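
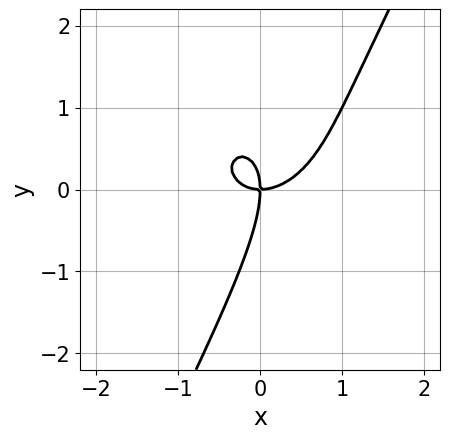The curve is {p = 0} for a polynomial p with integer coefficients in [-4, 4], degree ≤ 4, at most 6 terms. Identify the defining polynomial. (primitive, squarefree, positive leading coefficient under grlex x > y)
2*x^3 - x^2*y + 2*x*y^2 - y^3 - 2*x*y

1. The degree is 3 — no degree-2 curve has this shape.
2. Reading off the gridlines: it crosses the y-axis at the gridline y = 0; it meets the x-axis at x = 0 (among the integer gridlines).
3. Putting this together gives p.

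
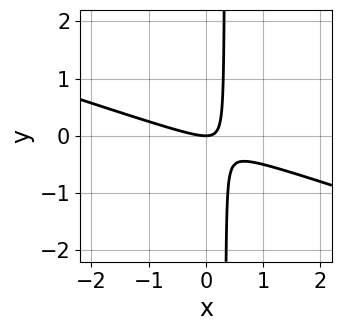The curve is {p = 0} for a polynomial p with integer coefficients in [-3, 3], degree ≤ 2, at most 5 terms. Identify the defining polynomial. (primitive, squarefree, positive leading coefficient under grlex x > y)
First, degree: a generic line meets the curve in up to 2 points, so deg p = 2.
Next, reading off the gridlines: one x-axis crossing is at x = 0; it meets the y-axis at y = 0 (among the integer gridlines).
Finally, fitting integer coefficients to these (and the overall shape) gives p.

x^2 + 3*x*y - y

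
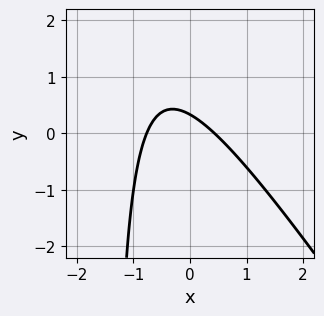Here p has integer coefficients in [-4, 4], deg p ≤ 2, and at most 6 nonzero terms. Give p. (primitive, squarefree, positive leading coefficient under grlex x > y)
First, degree: a generic line meets the curve in up to 2 points, so deg p = 2.
Finally, matching integer coefficients to the picture gives p.

3*x^2 + 2*x*y + x + 3*y - 1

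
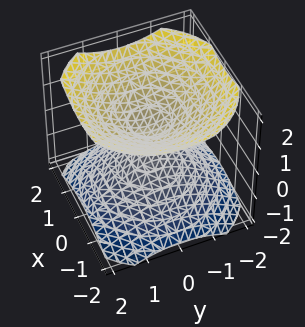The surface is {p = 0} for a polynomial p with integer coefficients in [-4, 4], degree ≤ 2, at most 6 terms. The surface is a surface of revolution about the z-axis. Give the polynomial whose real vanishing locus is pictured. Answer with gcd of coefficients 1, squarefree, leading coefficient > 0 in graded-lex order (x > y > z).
2*x^2 + 2*y^2 - 3*z^2 + 1

1. The picture has 2 separate pieces. Treating them together as one polynomial.
2. The degree is 2 — a generic line meets the surface in up to 2 points.
3. Symmetry: the z-axis is an axis of rotation, so x and y enter only as x² + y².
4. From the visible intercepts: it misses every integer gridline on the x-axis; the surface avoids every integer y-axis point in the box; a circular section at z = -1 has radius exactly 1.
5. Matching integer coefficients to the picture gives p.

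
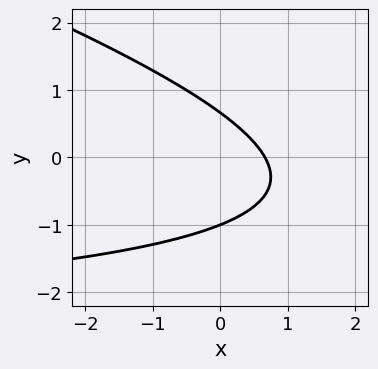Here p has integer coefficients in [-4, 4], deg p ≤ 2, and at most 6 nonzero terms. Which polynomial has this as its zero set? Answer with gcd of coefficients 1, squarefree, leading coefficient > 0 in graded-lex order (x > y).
The degree is 2 — the shape is more complex than any degree-1 curve.
Reading off the gridlines: it meets the y-axis at y = -1 (among the integer gridlines).
The integer polynomial consistent with all of this is the stated p.

x*y + 3*y^2 + 3*x + y - 2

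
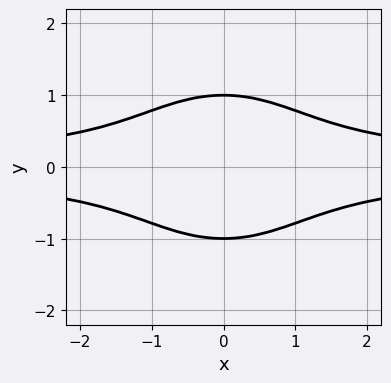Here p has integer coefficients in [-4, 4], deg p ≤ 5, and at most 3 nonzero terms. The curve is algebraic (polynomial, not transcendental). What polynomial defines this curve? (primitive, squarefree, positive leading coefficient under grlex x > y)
x^2*y^2 + y^4 - 1

(a) Degree: no degree-3 curve has this shape, so deg p = 4.
(b) Symmetries: it's symmetric under y → −y, forcing even powers of y; it's symmetric under x → −x, forcing even powers of x.
(c) From the axis intercepts and sections: the curve avoids every integer x-axis point in the box; among the integer gridlines, it crosses the y-axis at y ∈ {-1, 1}.
(d) The integer polynomial consistent with all of this is the stated p.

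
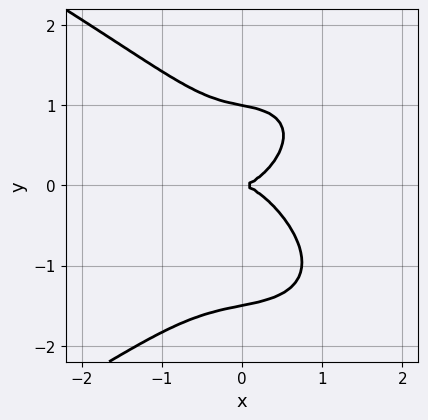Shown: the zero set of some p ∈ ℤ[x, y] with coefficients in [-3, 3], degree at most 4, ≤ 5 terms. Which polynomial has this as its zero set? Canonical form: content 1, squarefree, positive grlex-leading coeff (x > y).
2*y^4 + 3*x^3 + x*y^2 + y^3 - 3*y^2

Degree: the shape is more complex than any degree-3 curve, so deg p = 4.
Reading off the gridlines: it crosses the x-axis at the gridline x = 0; the y-axis gridline crossings are at y ∈ {0, 1}.
Solving for integer coefficients yields p as stated.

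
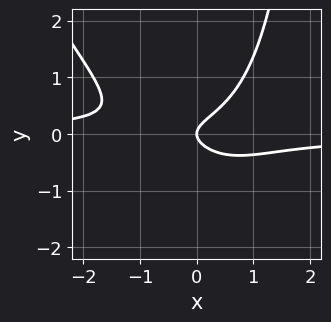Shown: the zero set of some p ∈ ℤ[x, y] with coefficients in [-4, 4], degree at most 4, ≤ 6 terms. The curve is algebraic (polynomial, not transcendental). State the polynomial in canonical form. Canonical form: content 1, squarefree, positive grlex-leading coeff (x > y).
2*x^2*y + x*y^2 - 3*y^2 + x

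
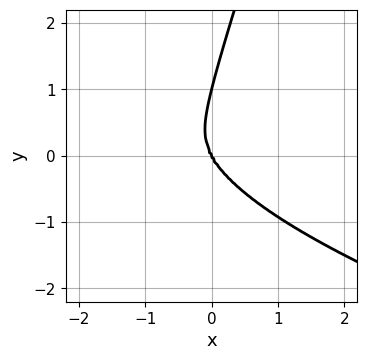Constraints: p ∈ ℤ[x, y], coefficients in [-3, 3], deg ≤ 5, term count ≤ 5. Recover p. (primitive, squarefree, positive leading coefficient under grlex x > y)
3*x*y^3 - y^4 + 3*x^3 + x*y^2 + y^3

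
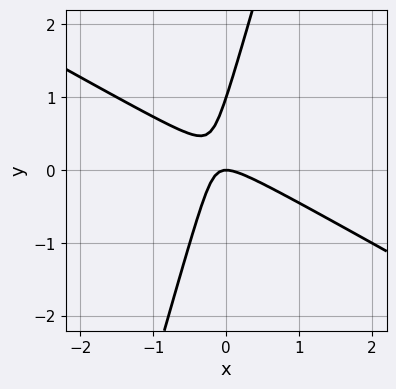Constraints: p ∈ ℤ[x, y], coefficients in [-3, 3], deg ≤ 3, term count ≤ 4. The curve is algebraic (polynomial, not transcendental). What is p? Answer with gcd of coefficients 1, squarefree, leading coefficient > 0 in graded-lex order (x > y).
2*x^2 + 3*x*y - y^2 + y

(a) Degree: no degree-1 curve has this shape, so deg p = 2.
(b) Checking where it meets the axes: it meets the x-axis at x = 0 (among the integer gridlines); among the integer gridlines, it crosses the y-axis at y ∈ {0, 1}.
(c) Matching integer coefficients to the picture gives p.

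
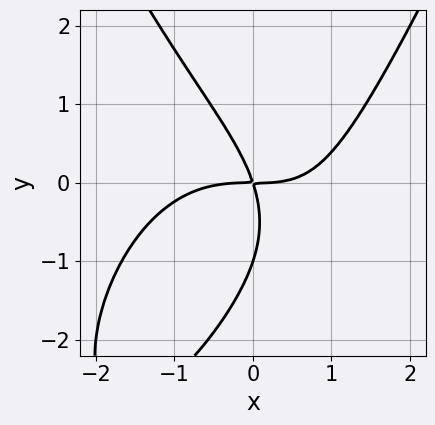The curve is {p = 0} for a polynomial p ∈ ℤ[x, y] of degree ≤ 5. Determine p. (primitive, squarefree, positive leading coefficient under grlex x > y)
x^4 + x^2*y - y^3 - 3*x*y - y^2

(a) The degree is 4 — no degree-3 curve has this shape.
(b) From the axis intercepts and sections: among the integer gridlines, it crosses the y-axis at y ∈ {-1, 0}; it crosses the x-axis at the gridline x = 0.
(c) Assembling these constraints gives the stated polynomial.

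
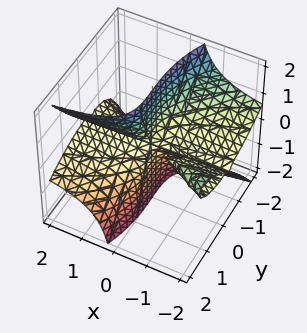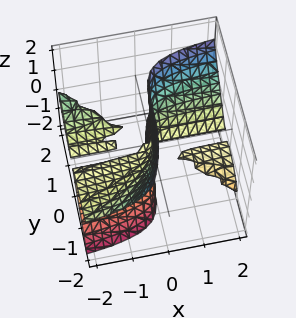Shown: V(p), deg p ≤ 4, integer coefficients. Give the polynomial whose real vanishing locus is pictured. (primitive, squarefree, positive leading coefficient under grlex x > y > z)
I count 3 distinct pieces. They look like related sheets of one shape, so recover p as a whole.
deg p = 3. A generic line meets the surface in up to 3 points.
Reading off the gridlines: the visible x-axis segment lies entirely on the surface; it meets the y-axis at y = 0 (among the integer gridlines); the visible z-axis segment lies entirely on the surface.
Putting this together gives p.

3*x*y*z - 3*x*z^2 + y^3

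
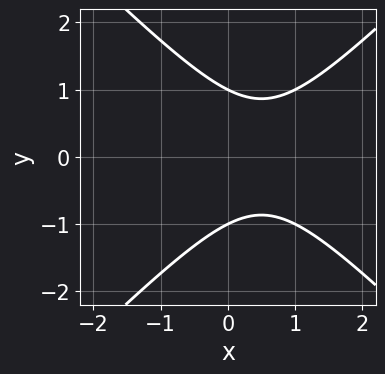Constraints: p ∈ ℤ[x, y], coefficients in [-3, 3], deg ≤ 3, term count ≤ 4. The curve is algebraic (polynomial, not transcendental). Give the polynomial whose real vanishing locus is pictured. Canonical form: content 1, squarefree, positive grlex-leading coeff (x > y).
1. deg p = 2. The shape is more complex than any degree-1 curve.
2. Symmetries: the y ↦ −y reflection is a symmetry, so y appears only in even powers.
3. From the axis intercepts and sections: the y-axis gridline crossings are at y ∈ {-1, 1}; it misses every integer gridline on the x-axis.
4. Assembling these constraints gives the stated polynomial.

x^2 - y^2 - x + 1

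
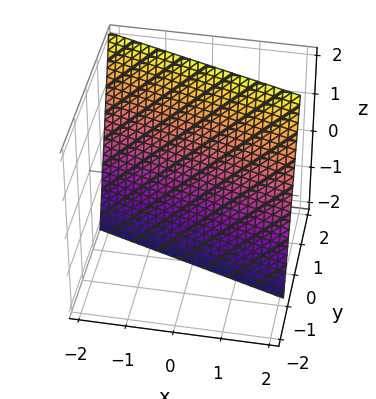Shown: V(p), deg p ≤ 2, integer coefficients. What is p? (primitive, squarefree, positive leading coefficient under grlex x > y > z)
x + 3*y - z - 2

1. The degree is 1 — the surface is flat (a plane).
2. Checking where it meets the axes: it crosses the z-axis at the gridline z = -2; one x-axis crossing is at x = 2.
3. Putting this together gives p.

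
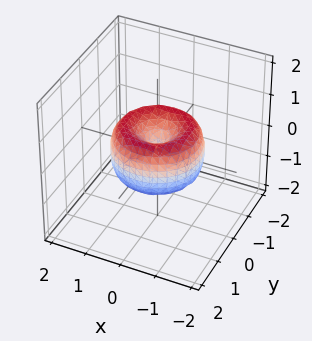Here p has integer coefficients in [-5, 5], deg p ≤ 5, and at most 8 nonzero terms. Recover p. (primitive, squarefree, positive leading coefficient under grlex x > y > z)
1. Degree: the shape is more complex than any degree-3 surface, so deg p = 4.
2. Symmetry: every cross-section ⟂ z is a circle, so x, y appear only via x² + y².
3. From the axis intercepts and sections: it crosses the z-axis at the gridline z = 0; a circular section at z = 0 has radius between 1 and 2; it crosses the x-axis at the gridline x = 0; it crosses the y-axis at the gridline y = 0.
4. Putting this together gives p.

2*x^4 + 4*x^2*y^2 + 2*y^4 - 3*x^2 - 3*y^2 + 2*z^2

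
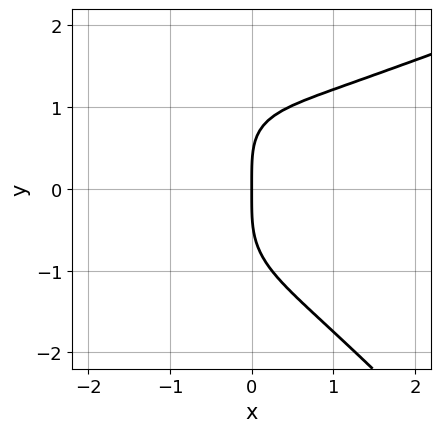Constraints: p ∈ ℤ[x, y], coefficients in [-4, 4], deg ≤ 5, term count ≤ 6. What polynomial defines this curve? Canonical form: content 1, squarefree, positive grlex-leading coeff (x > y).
deg p = 4. No degree-3 curve has this shape.
Checking where it meets the axes: it crosses the x-axis at the gridline x = 0; one y-axis crossing is at y = 0.
Assembling these constraints gives the stated polynomial.

x*y^3 + y^4 - x^3 - 3*x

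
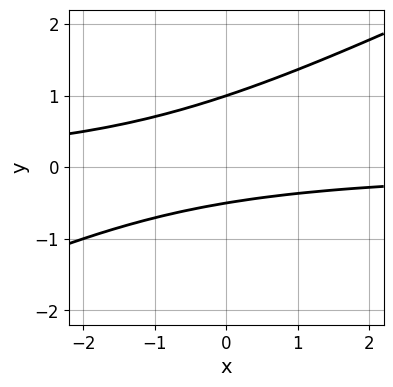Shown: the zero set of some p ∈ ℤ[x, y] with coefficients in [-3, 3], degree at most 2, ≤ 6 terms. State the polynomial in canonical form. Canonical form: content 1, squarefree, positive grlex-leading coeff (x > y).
x*y - 2*y^2 + y + 1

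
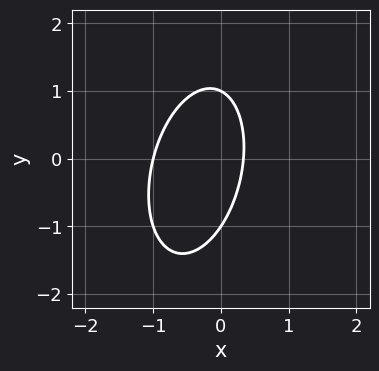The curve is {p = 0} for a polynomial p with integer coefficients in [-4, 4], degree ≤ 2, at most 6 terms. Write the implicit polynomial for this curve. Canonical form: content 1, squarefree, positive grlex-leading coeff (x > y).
First, deg p = 2. A generic line meets the curve in up to 2 points.
Next, observable constraints: one x-axis crossing is at x = -1; among the integer gridlines, it crosses the y-axis at y ∈ {-1, 1}.
Finally, these observations pin down the coefficients.

3*x^2 - x*y + y^2 + 2*x - 1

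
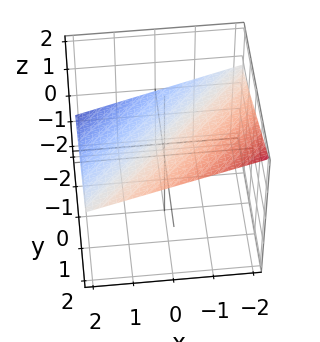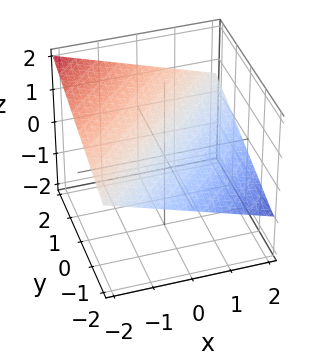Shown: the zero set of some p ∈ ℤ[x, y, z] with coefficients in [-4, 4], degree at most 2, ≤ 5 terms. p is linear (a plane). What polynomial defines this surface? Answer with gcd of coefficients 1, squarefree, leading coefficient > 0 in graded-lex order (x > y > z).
1. Degree: the surface is flat (a plane), so deg p = 1.
2. Reading off the gridlines: one y-axis crossing is at y = -2; it meets the x-axis at x = 2 (among the integer gridlines).
3. Assembling these constraints gives the stated polynomial.

x - y + 3*z - 2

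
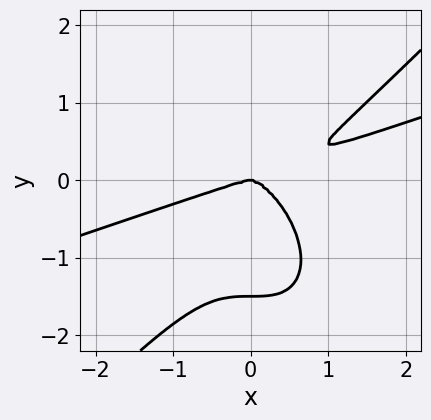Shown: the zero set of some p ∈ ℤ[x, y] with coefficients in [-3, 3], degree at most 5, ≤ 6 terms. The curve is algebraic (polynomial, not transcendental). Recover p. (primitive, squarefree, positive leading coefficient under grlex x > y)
First, degree: a generic line meets the curve in up to 4 points, so deg p = 4.
Next, from the axis intercepts and sections: one y-axis crossing is at y = 0; one x-axis crossing is at x = 0.
Finally, matching integer coefficients to the picture gives p.

x^4 - 3*x^3*y + 2*y^4 + 3*y^3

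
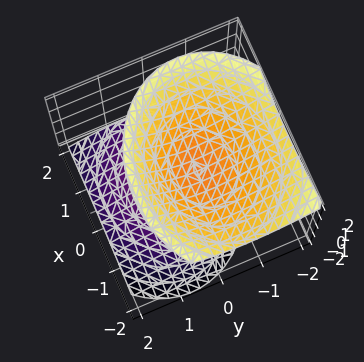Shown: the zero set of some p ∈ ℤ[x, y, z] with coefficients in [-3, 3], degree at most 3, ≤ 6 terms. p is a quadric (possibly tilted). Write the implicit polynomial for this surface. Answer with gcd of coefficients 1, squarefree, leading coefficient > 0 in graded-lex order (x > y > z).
2*x^2 + x*z + 3*y^2 + 2*y*z - 3*z^2 + 2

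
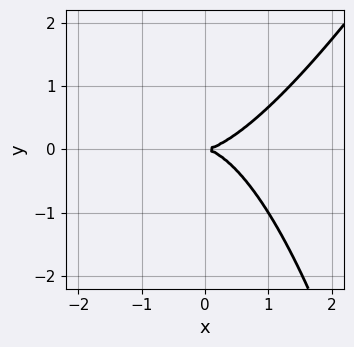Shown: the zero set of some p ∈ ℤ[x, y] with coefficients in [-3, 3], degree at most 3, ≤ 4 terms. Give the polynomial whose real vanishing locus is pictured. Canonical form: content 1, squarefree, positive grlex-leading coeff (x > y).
(a) deg p = 3. The shape is more complex than any degree-2 curve.
(b) Reading off the gridlines: one x-axis crossing is at x = 0; it crosses the y-axis at the gridline y = 0.
(c) The integer polynomial consistent with all of this is the stated p.

2*x^3 - x^2*y - 3*y^2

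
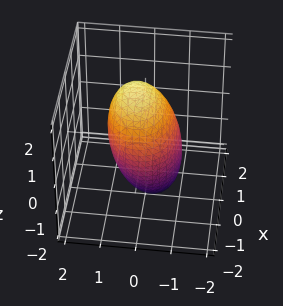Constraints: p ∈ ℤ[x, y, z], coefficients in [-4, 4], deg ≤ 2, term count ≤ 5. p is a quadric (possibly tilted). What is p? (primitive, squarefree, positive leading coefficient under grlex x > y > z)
2*x^2 + 3*y^2 - y*z + z^2 - 3

(a) Degree: the shape is more complex than any degree-1 surface, so deg p = 2.
(b) From the axis intercepts and sections: among the integer gridlines, it crosses the y-axis at y ∈ {-1, 1}.
(c) Putting this together gives p.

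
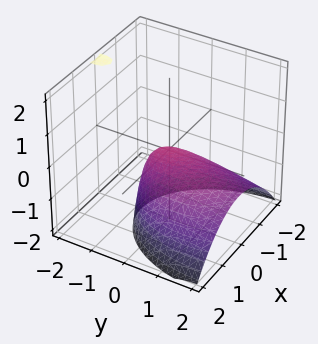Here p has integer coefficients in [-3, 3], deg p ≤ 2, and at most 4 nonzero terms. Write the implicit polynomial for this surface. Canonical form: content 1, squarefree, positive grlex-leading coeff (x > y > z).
2*x^2 + y^2 + 2*y*z + 2*z

1. deg p = 2. A generic line meets the surface in up to 2 points.
2. Against the integer gridlines: one y-axis crossing is at y = 0; it crosses the x-axis at the gridline x = 0.
3. Putting this together gives p.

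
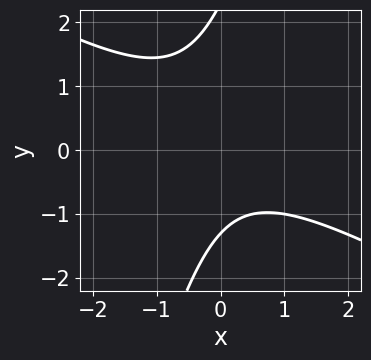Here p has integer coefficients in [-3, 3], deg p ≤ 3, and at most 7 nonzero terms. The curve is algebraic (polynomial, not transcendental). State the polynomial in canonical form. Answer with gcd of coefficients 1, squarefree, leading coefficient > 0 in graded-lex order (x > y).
2*x^2 + 3*x*y - y^2 + y + 3

First, deg p = 2. A generic line meets the curve in up to 2 points.
Next, observable constraints: it misses every integer gridline on the x-axis.
Finally, matching integer coefficients to the picture gives p.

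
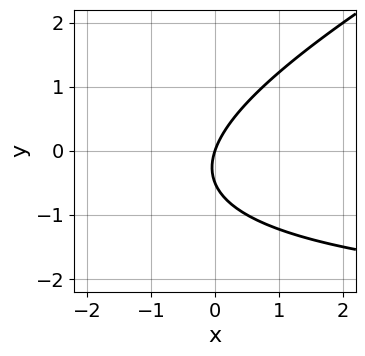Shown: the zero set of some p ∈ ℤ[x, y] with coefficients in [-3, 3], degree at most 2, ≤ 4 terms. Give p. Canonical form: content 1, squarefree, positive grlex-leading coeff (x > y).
x*y - 2*y^2 + 3*x - y

First, degree: the shape is more complex than any degree-1 curve, so deg p = 2.
Next, checking where it meets the axes: it crosses the y-axis at the gridline y = 0; it meets the x-axis at x = 0 (among the integer gridlines).
Finally, these observations pin down the coefficients.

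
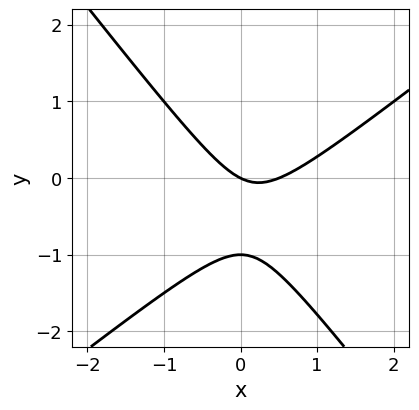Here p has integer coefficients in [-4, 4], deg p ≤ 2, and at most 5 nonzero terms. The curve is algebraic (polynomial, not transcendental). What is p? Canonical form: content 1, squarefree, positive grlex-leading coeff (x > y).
(a) deg p = 2.
(b) From the axis intercepts and sections: one x-axis crossing is at x = 0; the y-axis gridline crossings are at y ∈ {-1, 0}.
(c) These observations pin down the coefficients.

2*x^2 - x*y - 2*y^2 - x - 2*y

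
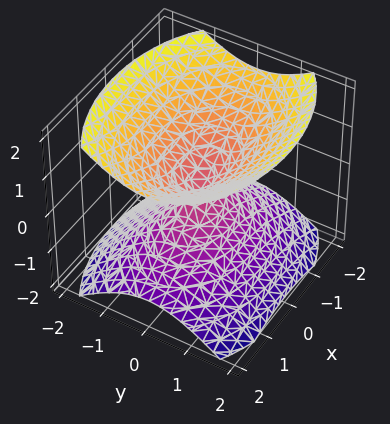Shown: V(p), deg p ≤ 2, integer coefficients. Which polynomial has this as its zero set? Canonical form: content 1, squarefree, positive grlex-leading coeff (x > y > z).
x^2 + 2*y^2 - 2*z^2

(a) There are 2 components. Treating them together as one polynomial.
(b) deg p = 2. A double cone through the origin; a quadric.
(c) Symmetries: the x ↦ −x reflection is a symmetry, so x appears only in even powers; the z ↦ −z reflection is a symmetry, so z appears only in even powers; it's symmetric under y → −y, forcing even powers of y.
(d) Reading off the gridlines: it crosses the x-axis at the gridline x = 0; it crosses the z-axis at the gridline z = 0; it meets the y-axis at y = 0 (among the integer gridlines).
(e) Solving for integer coefficients yields p as stated.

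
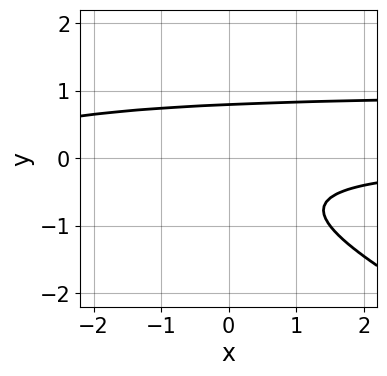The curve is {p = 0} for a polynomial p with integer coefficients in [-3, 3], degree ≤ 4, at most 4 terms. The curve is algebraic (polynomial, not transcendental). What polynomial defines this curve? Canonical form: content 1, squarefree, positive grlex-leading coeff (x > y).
x*y^2 + 2*y^3 - x*y - 1

(a) The degree is 3 — a generic line meets the curve in up to 3 points.
(b) Observable constraints: no x-intercept at any integer in the box.
(c) These observations pin down the coefficients.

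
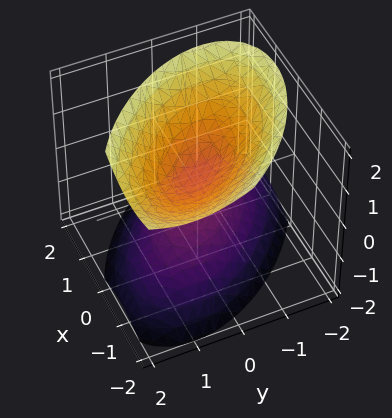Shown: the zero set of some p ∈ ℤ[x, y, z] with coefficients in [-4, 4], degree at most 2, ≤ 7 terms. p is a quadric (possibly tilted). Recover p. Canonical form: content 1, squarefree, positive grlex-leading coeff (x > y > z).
3*x^2 + 3*x*y + x*z + 3*y^2 - 3*z^2 + 1

1. I count 2 distinct pieces.
2. The degree is 2 — the shape is more complex than any degree-1 surface.
3. Checking where it meets the axes: no y-intercept at any integer in the box; the surface avoids every integer x-axis point in the box.
4. Together with the visible shape, these determine p as stated.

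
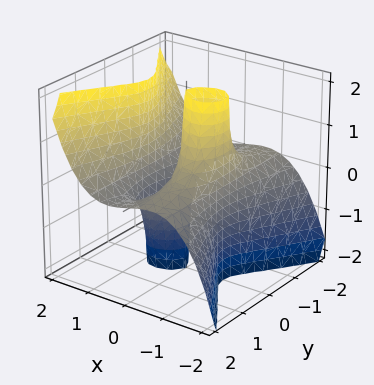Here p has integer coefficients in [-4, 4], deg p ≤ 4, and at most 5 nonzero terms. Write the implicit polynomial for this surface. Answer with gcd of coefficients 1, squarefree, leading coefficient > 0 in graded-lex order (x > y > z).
x^3 - y^2*z - x

1. Degree: the shape is more complex than any degree-2 surface, so deg p = 3.
2. Observable constraints: among the integer gridlines, it crosses the x-axis at x ∈ {-1, 0, 1}; the visible y-axis segment lies entirely on the surface; every point of the z-axis in the box is on the surface.
3. Matching integer coefficients to the picture gives p.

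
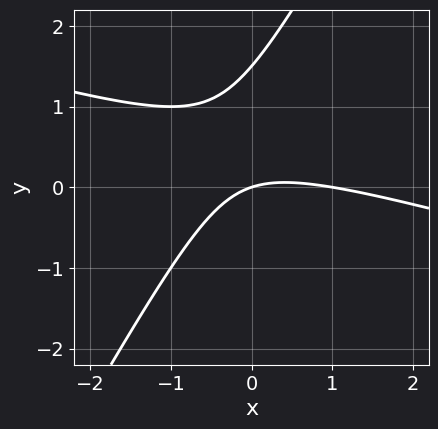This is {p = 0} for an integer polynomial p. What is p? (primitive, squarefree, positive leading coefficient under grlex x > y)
The degree is 2 — no degree-1 curve has this shape.
From the visible intercepts: among the integer gridlines, it crosses the x-axis at x ∈ {0, 1}; one y-axis crossing is at y = 0.
The integer polynomial consistent with all of this is the stated p.

x^2 + 3*x*y - 2*y^2 - x + 3*y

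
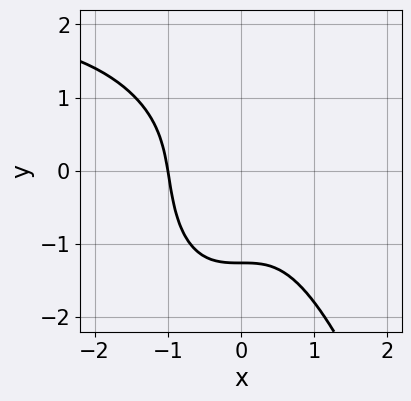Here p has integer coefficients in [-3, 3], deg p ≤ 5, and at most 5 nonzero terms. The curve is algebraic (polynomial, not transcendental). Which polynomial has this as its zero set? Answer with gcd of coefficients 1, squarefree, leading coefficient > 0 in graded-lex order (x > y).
First, degree: the shape is more complex than any degree-3 curve, so deg p = 4.
Next, observable constraints: it crosses the x-axis at the gridline x = -1.
Finally, the integer polynomial consistent with all of this is the stated p.

x^3*y - 2*x^3 - y^3 - 2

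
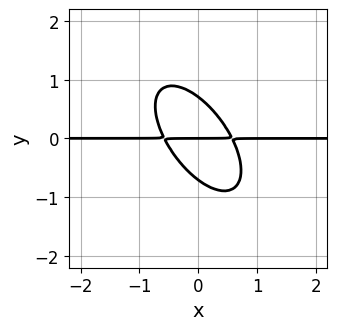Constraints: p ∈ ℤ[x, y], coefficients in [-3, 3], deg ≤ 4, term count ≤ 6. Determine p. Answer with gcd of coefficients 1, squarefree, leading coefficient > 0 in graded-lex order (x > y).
3*x^2*y + 3*x*y^2 + 2*y^3 - y

(a) Degree: a generic line meets the curve in up to 3 points, so deg p = 3.
(b) From the visible intercepts: the visible x-axis segment lies entirely on the curve; it meets the y-axis at y = 0 (among the integer gridlines).
(c) Together with the visible shape, these determine p as stated.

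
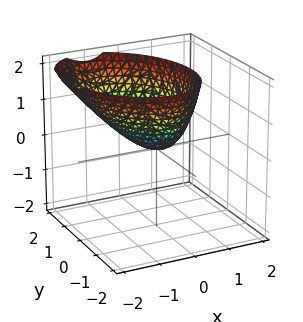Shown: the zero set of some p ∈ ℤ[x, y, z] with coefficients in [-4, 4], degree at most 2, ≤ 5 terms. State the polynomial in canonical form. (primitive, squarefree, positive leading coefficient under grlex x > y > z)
First, degree: no degree-1 surface has this shape, so deg p = 2.
Then, from the axis intercepts and sections: one x-axis crossing is at x = 0; it meets the y-axis at y = 0 (among the integer gridlines); it meets the z-axis at z = 0 (among the integer gridlines).
Finally, assembling these constraints gives the stated polynomial.

3*x^2 + x*y + 2*x*z + 2*y^2 - 3*z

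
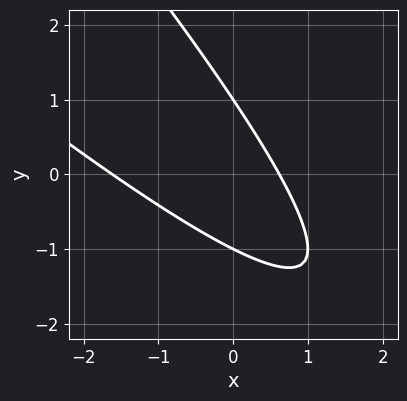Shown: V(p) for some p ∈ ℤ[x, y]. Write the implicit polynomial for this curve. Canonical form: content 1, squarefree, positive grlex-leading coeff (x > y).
1. deg p = 2. A generic line meets the curve in up to 2 points.
2. From the visible intercepts: among the integer gridlines, it crosses the y-axis at y ∈ {-1, 1}.
3. These observations pin down the coefficients.

x^2 + 2*x*y + y^2 + x - 1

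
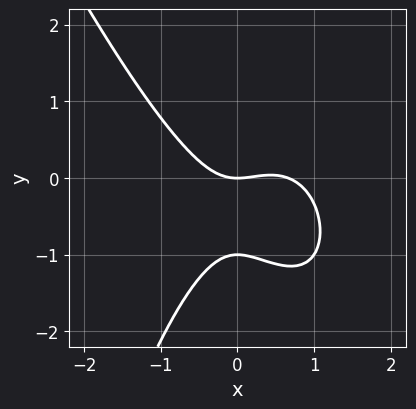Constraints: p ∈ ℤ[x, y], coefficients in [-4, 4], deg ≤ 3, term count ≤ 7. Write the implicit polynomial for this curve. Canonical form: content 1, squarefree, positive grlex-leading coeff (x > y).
3*x^3 + x^2*y - 2*x^2 + 3*y^2 + 3*y

1. deg p = 3. No degree-2 curve has this shape.
2. Checking where it meets the axes: it meets the x-axis at x = 0 (among the integer gridlines); the y-axis gridline crossings are at y ∈ {-1, 0}.
3. The integer polynomial consistent with all of this is the stated p.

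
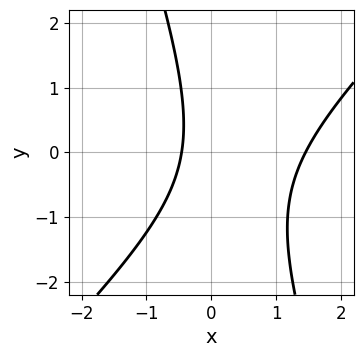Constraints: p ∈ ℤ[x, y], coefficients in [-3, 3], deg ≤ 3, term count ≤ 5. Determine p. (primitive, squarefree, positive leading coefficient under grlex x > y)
3*x^2 - 2*x*y - y^2 - 3*x - 2

First, the degree is 2 — a generic line meets the curve in up to 2 points.
Then, reading off the gridlines: the curve avoids every integer y-axis point in the box.
Finally, putting this together gives p.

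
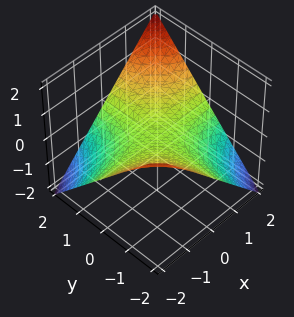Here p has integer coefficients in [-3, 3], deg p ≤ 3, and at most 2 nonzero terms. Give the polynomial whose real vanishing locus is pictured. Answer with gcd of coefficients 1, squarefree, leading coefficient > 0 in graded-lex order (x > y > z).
deg p = 2.
Reading off the gridlines: it meets the z-axis at z = 0 (among the integer gridlines); the visible y-axis segment lies entirely on the surface.
These observations pin down the coefficients.

x*y - 2*z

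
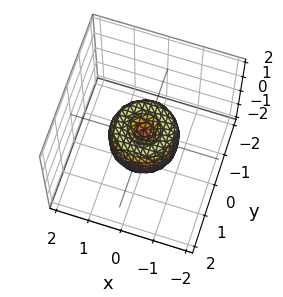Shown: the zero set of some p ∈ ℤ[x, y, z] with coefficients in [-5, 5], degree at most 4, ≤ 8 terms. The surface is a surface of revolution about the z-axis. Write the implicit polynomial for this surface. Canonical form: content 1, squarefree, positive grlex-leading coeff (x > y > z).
deg p = 4. The shape is more complex than any degree-3 surface.
By symmetry, the surface is invariant under rotation about z: p = q(x² + y², z).
Checking where it meets the axes: it crosses the z-axis at the gridline z = 0; among the integer gridlines, it crosses the y-axis at y ∈ {-1, 0, 1}; a circular section at z = 0 has radius exactly 1; among the integer gridlines, it crosses the x-axis at x ∈ {-1, 0, 1}.
Fitting integer coefficients to these (and the overall shape) gives p.

2*x^4 + 4*x^2*y^2 + 2*y^4 - 2*x^2 - 2*y^2 + z^2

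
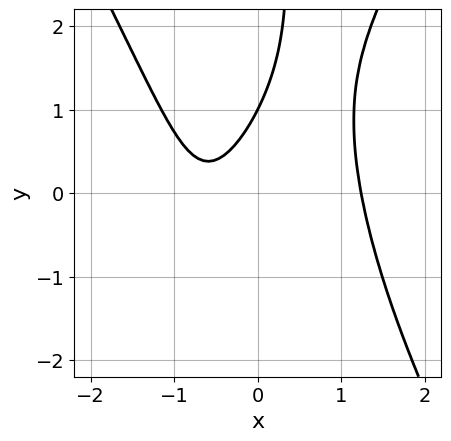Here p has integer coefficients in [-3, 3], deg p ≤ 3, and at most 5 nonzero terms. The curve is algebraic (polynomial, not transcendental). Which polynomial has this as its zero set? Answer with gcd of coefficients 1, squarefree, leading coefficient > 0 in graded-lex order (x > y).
3*x^3 - x*y^2 - 3*x + 2*y - 2

First, degree: the shape is more complex than any degree-2 curve, so deg p = 3.
Then, against the integer gridlines: it meets the y-axis at y = 1 (among the integer gridlines).
Finally, solving for integer coefficients yields p as stated.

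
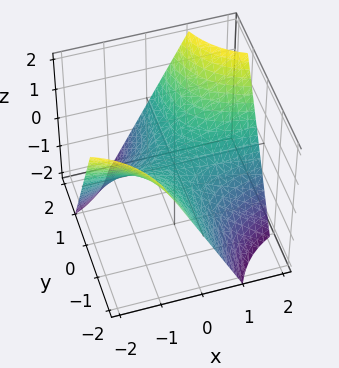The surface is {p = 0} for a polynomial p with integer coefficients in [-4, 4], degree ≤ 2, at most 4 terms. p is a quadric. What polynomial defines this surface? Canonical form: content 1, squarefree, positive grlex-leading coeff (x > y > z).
x*y - z

1. The degree is 2 — a hyperbolic paraboloid; a quadric.
2. Reading off the gridlines: the visible y-axis segment lies entirely on the surface; it meets the z-axis at z = 0 (among the integer gridlines); every point of the x-axis in the box is on the surface.
3. Together with the visible shape, these determine p as stated.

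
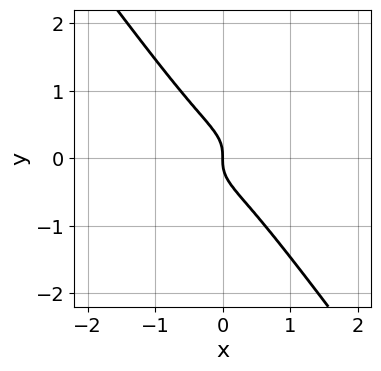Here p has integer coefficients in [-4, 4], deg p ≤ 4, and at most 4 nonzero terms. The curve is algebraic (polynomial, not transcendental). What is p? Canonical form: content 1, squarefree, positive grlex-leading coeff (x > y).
First, deg p = 3. The shape is more complex than any degree-2 curve.
Then, observable constraints: it crosses the y-axis at the gridline y = 0; it meets the x-axis at x = 0 (among the integer gridlines).
Finally, putting this together gives p.

2*x^3 + 3*x*y^2 + 3*y^3 + x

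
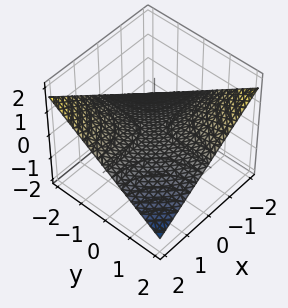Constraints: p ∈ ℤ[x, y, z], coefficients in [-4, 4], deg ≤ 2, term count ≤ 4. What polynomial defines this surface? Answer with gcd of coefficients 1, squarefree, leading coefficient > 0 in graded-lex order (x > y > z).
(a) deg p = 2. A saddle surface; a quadric.
(b) From the visible intercepts: the visible x-axis segment lies entirely on the surface; it meets the z-axis at z = 0 (among the integer gridlines); every point of the y-axis in the box is on the surface.
(c) The integer polynomial consistent with all of this is the stated p.

x*y + 3*z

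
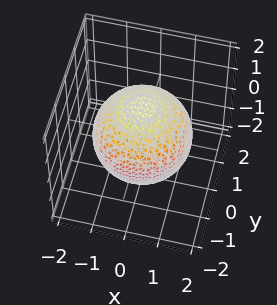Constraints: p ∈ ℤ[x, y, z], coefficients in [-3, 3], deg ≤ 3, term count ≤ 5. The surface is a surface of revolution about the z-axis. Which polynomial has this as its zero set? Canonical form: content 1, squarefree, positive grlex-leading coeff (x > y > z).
x^2 + y^2 + z^2 - 2

(a) The degree is 2 — the shape is more complex than any degree-1 surface.
(b) Symmetry: the z-axis is an axis of rotation, so x and y enter only as x² + y².
(c) Against the integer gridlines: a circular section at z = 1 has radius exactly 1.
(d) Fitting integer coefficients to these (and the overall shape) gives p.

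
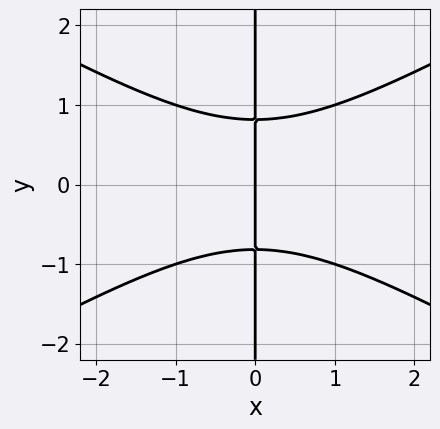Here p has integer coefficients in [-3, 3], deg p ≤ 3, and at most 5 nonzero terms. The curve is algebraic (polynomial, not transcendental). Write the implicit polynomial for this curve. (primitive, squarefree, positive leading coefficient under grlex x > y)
x^3 - 3*x*y^2 + 2*x

(a) Degree: no degree-2 curve has this shape, so deg p = 3.
(b) Symmetries: the y ↦ −y reflection is a symmetry, so y appears only in even powers.
(c) Reading off the gridlines: the visible y-axis segment lies entirely on the curve; it meets the x-axis at x = 0 (among the integer gridlines).
(d) Together with the visible shape, these determine p as stated.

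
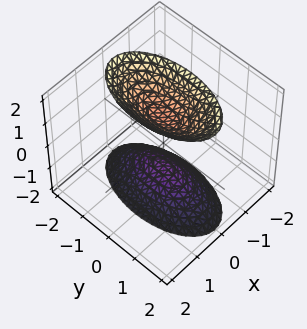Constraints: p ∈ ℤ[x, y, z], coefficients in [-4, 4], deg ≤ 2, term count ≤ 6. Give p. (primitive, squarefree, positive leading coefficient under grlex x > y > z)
The picture has 2 separate pieces. They look like related sheets of one shape, so recover p as a whole.
Degree: two sheets facing apart; a quadric, so deg p = 2.
Symmetries: the x ↦ −x reflection is a symmetry, so x appears only in even powers; it's symmetric under z → −z, forcing even powers of z; the y ↦ −y reflection is a symmetry, so y appears only in even powers.
Checking where it meets the axes: the z-axis gridline crossings are at z ∈ {-1, 1}; no y-intercept at any integer in the box; it misses every integer gridline on the x-axis.
Fitting integer coefficients to these (and the overall shape) gives p.

3*x^2 + y^2 - z^2 + 1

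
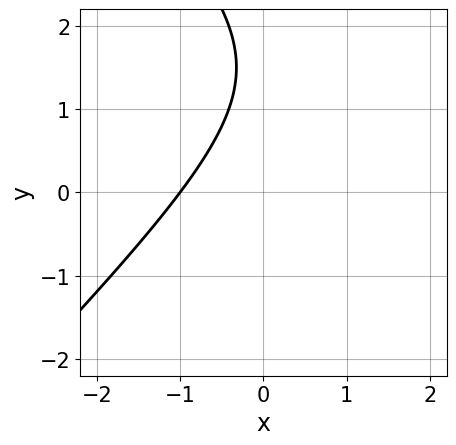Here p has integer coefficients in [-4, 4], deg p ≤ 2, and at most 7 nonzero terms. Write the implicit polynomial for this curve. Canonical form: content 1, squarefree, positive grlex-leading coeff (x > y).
x^2 - y^2 - 2*x + 3*y - 3

1. Degree: a generic line meets the curve in up to 2 points, so deg p = 2.
2. From the visible intercepts: it meets the x-axis at x = -1 (among the integer gridlines); it misses every integer gridline on the y-axis.
3. Putting this together gives p.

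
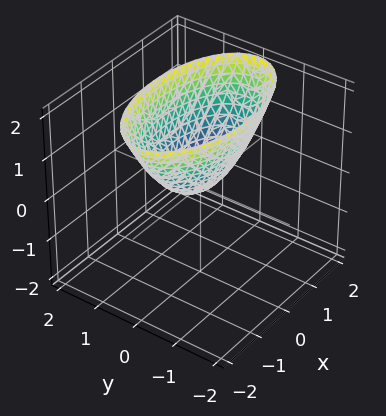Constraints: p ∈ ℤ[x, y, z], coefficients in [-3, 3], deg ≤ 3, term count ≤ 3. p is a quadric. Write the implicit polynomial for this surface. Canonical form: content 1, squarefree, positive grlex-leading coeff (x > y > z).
(a) Degree: a single bowl opening along one axis; a quadric, so deg p = 2.
(b) Symmetries: mirror symmetry y ↦ −y ⇒ only even powers of y; the x ↦ −x reflection is a symmetry, so x appears only in even powers.
(c) Checking where it meets the axes: one z-axis crossing is at z = 0; one y-axis crossing is at y = 0; one x-axis crossing is at x = 0.
(d) The integer polynomial consistent with all of this is the stated p.

x^2 + 3*y^2 - 2*z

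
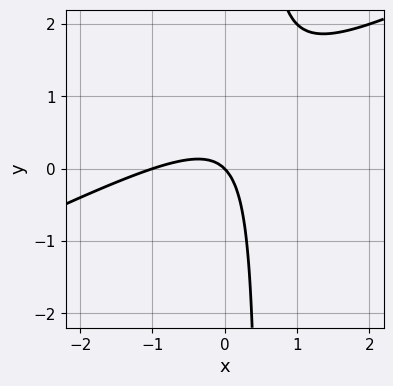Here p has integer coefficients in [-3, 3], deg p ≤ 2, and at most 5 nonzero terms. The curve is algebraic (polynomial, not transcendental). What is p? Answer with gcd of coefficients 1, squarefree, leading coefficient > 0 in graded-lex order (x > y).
1. Degree: no degree-1 curve has this shape, so deg p = 2.
2. Reading off the gridlines: the x-axis gridline crossings are at x ∈ {-1, 0}; it crosses the y-axis at the gridline y = 0.
3. These observations pin down the coefficients.

x^2 - 2*x*y + x + y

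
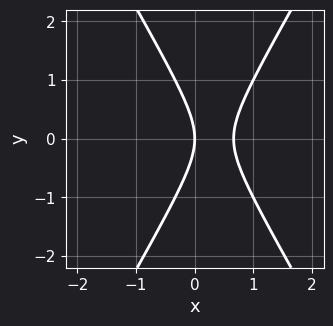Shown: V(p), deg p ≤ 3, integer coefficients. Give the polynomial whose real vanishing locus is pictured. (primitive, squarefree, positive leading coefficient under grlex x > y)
3*x^2 - y^2 - 2*x

First, deg p = 2. The shape is more complex than any degree-1 curve.
Then, symmetries: it's symmetric under y → −y, forcing even powers of y.
Next, from the visible intercepts: one y-axis crossing is at y = 0; it crosses the x-axis at the gridline x = 0.
Finally, fitting integer coefficients to these (and the overall shape) gives p.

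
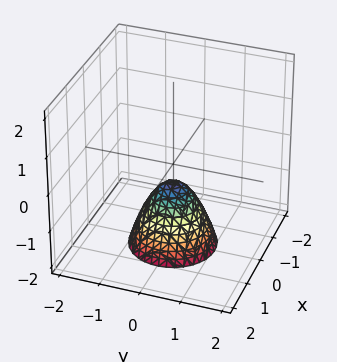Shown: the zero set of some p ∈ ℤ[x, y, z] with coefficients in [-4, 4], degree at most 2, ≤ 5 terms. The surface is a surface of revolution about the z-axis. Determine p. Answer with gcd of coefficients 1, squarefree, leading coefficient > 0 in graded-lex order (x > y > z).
(a) The degree is 2 — the shape is more complex than any degree-1 surface.
(b) Symmetries: the z-axis is an axis of rotation, so x and y enter only as x² + y².
(c) Observable constraints: a circular section at z = -2 has radius exactly 1; no y-intercept at any integer in the box; no x-intercept at any integer in the box.
(d) Solving for integer coefficients yields p as stated.

3*x^2 + 3*y^2 + 2*z + 1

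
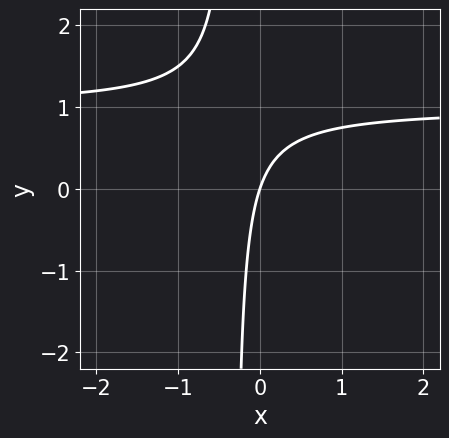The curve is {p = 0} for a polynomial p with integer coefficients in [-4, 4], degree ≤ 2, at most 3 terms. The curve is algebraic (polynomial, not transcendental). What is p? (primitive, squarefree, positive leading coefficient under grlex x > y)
First, degree: no degree-1 curve has this shape, so deg p = 2.
Then, from the visible intercepts: it meets the x-axis at x = 0 (among the integer gridlines); one y-axis crossing is at y = 0.
Finally, putting this together gives p.

3*x*y - 3*x + y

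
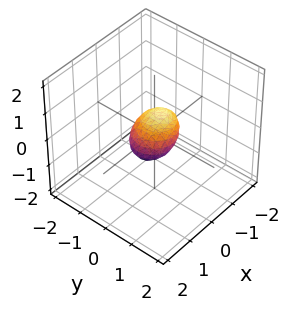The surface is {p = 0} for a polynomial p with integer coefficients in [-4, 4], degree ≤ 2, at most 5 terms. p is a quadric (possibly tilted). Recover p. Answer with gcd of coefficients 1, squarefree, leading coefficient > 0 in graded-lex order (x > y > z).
First, the degree is 2 — no degree-1 surface has this shape.
Finally, the integer polynomial consistent with all of this is the stated p.

2*x^2 + 2*x*z + 2*y^2 + 3*z^2 - 1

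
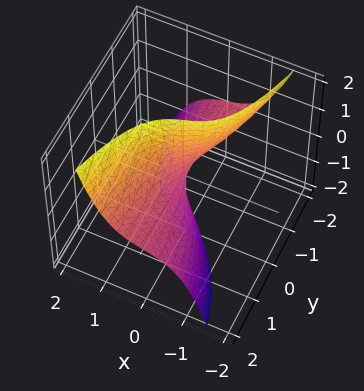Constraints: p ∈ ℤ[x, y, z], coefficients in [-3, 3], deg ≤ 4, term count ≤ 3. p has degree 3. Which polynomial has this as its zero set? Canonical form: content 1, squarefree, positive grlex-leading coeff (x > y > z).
3*x^3 - 3*y*z + 2*x

1. Degree: no degree-2 surface has this shape, so deg p = 3.
2. Checking where it meets the axes: it crosses the x-axis at the gridline x = 0; the visible z-axis segment lies entirely on the surface.
3. Solving for integer coefficients yields p as stated. Check: (0, -2, 0) on the y-axis lies on the surface, and p(0, -2, 0) = 0. ✓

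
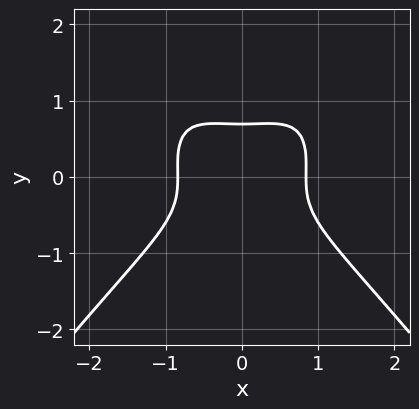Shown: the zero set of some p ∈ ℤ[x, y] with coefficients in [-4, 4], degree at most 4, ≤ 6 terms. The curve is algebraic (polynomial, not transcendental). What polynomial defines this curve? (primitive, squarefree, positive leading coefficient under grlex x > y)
(a) Degree: the shape is more complex than any degree-3 curve, so deg p = 4.
(b) Symmetries: it's symmetric under x → −x, forcing even powers of x.
(c) Together with the visible shape, these determine p as stated.

2*x^4 - x^2*y^2 + 3*y^3 - 1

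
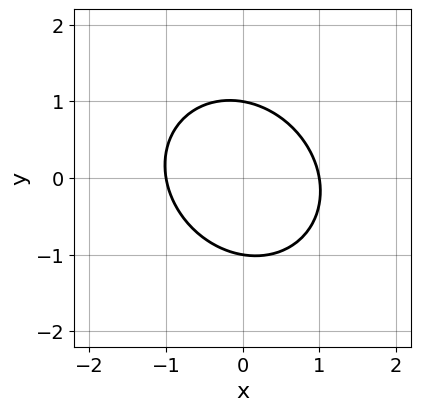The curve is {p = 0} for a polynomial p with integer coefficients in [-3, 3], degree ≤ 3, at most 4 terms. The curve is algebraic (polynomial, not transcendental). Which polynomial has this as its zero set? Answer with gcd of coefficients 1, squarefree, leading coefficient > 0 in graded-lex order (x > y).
3*x^2 + x*y + 3*y^2 - 3

1. Degree: a generic line meets the curve in up to 2 points, so deg p = 2.
2. Checking where it meets the axes: among the integer gridlines, it crosses the x-axis at x ∈ {-1, 1}; the y-axis gridline crossings are at y ∈ {-1, 1}.
3. Putting this together gives p.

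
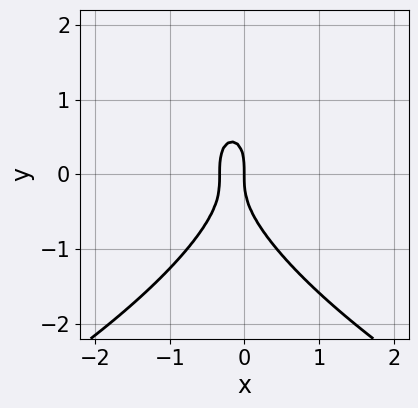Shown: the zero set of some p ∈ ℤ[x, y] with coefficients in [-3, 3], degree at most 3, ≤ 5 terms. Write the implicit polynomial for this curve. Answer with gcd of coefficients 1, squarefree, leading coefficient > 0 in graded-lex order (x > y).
1. Degree: a generic line meets the curve in up to 3 points, so deg p = 3.
2. Against the integer gridlines: one y-axis crossing is at y = 0; one x-axis crossing is at x = 0.
3. Fitting integer coefficients to these (and the overall shape) gives p.

y^3 + 3*x^2 + x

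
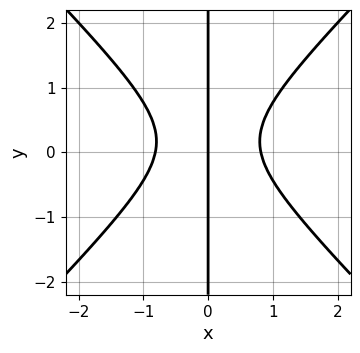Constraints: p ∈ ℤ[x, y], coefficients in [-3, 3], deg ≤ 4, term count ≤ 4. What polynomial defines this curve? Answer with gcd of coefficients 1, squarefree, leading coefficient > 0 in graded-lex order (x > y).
3*x^3 - 3*x*y^2 + x*y - 2*x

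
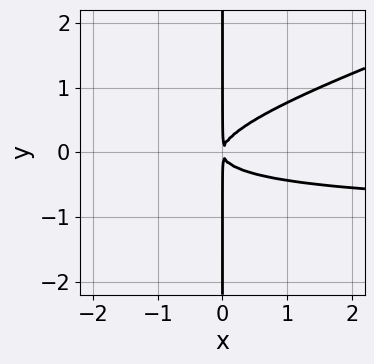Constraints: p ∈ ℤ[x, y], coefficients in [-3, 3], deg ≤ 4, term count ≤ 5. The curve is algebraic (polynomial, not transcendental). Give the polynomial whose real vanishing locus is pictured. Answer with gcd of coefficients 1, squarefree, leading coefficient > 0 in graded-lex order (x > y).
Degree: no degree-2 curve has this shape, so deg p = 3.
From the visible intercepts: the visible y-axis segment lies entirely on the curve.
The integer polynomial consistent with all of this is the stated p.

x^2*y - 3*x*y^2 + x^2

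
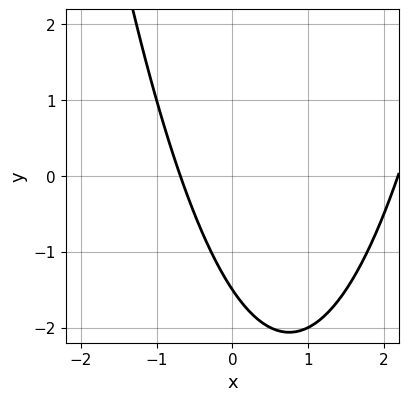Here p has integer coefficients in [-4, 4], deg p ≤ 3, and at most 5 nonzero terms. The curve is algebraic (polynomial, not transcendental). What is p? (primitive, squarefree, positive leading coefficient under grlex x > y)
(a) deg p = 2. No degree-1 curve has this shape.
(b) Solving for integer coefficients yields p as stated.

2*x^2 - 3*x - 2*y - 3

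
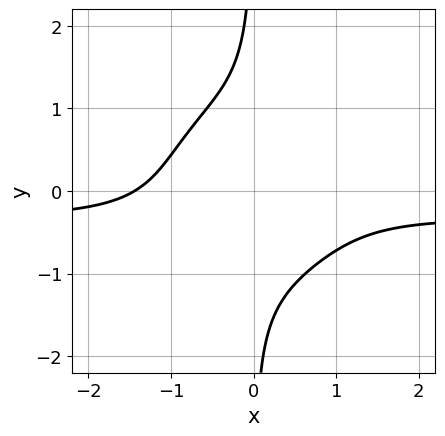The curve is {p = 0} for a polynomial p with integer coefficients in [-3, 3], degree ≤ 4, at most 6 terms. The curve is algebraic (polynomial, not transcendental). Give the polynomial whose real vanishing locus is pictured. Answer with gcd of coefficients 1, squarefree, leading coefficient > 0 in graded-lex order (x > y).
1. Degree: a generic line meets the curve in up to 4 points, so deg p = 4.
2. From the axis intercepts and sections: no y-intercept at any integer in the box.
3. Solving for integer coefficients yields p as stated.

3*x^3*y + 3*x*y^3 + x^3 + x*y + 3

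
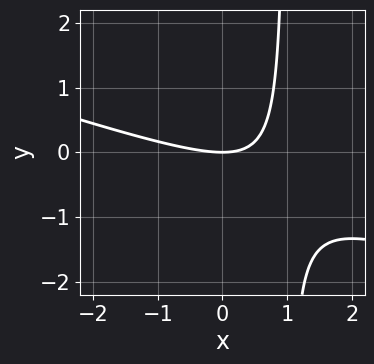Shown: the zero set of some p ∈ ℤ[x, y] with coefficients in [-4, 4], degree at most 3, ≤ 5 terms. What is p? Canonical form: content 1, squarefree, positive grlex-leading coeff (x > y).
(a) deg p = 2. The shape is more complex than any degree-1 curve.
(b) Checking where it meets the axes: one y-axis crossing is at y = 0; it meets the x-axis at x = 0 (among the integer gridlines).
(c) Assembling these constraints gives the stated polynomial.

x^2 + 3*x*y - 3*y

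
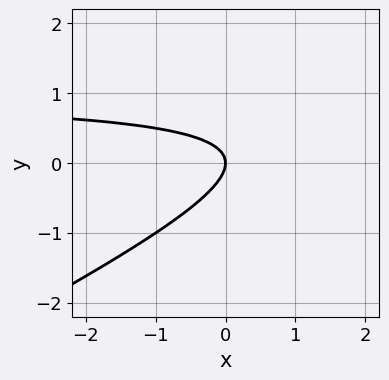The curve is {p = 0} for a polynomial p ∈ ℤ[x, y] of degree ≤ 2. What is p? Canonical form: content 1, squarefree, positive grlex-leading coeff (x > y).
x*y - 2*y^2 - x

1. Degree: a generic line meets the curve in up to 2 points, so deg p = 2.
2. Reading off the gridlines: it meets the y-axis at y = 0 (among the integer gridlines); one x-axis crossing is at x = 0.
3. These observations pin down the coefficients.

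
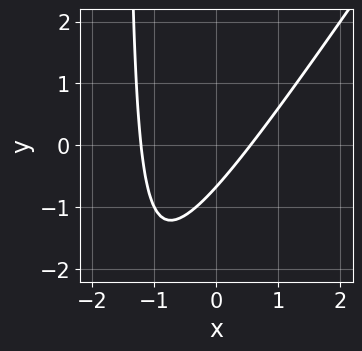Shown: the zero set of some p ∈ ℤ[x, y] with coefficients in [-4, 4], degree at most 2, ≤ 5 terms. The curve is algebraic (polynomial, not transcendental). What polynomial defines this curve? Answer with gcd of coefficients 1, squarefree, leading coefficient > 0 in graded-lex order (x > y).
3*x^2 - 2*x*y + 2*x - 3*y - 2

deg p = 2. The shape is more complex than any degree-1 curve.
Solving for integer coefficients yields p as stated.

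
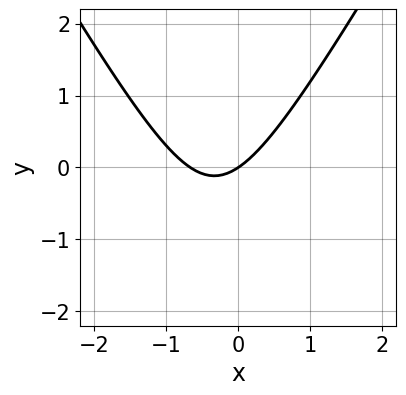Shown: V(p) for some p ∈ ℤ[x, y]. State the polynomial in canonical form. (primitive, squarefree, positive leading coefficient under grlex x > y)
The degree is 2 — the shape is more complex than any degree-1 curve.
From the visible intercepts: one y-axis crossing is at y = 0; it crosses the x-axis at the gridline x = 0.
Fitting integer coefficients to these (and the overall shape) gives p.

3*x^2 - y^2 + 2*x - 3*y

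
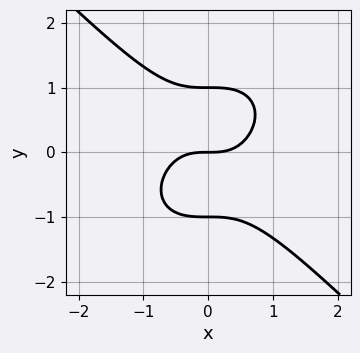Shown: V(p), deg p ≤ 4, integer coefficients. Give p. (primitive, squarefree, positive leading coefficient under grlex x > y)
x^3 + y^3 - y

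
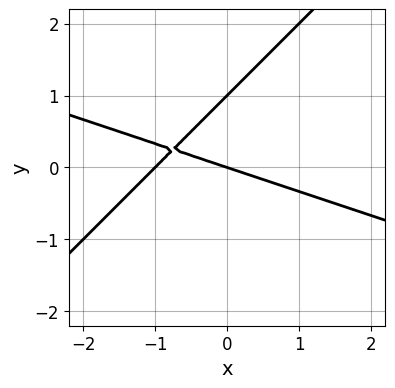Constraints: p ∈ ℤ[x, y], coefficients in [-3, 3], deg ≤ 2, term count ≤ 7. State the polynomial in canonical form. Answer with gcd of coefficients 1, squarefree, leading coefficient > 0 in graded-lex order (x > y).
1. deg p = 2.
2. From the axis intercepts and sections: the x-axis gridline crossings are at x ∈ {-1, 0}; among the integer gridlines, it crosses the y-axis at y ∈ {0, 1}.
3. Solving for integer coefficients yields p as stated.

x^2 + 2*x*y - 3*y^2 + x + 3*y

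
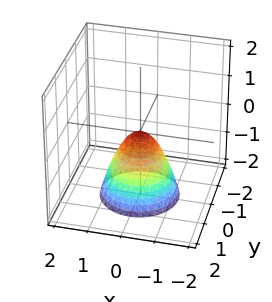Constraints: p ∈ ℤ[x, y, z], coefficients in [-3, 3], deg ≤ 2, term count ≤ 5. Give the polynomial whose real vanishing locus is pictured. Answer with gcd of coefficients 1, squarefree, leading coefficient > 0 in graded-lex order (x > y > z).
1. The degree is 2 — a single bowl opening along one axis; a quadric.
2. By symmetry, the z-axis is an axis of rotation, so x and y enter only as x² + y².
3. From the axis intercepts and sections: it meets the y-axis at y = 0 (among the integer gridlines); it meets the z-axis at z = 0 (among the integer gridlines); it meets the x-axis at x = 0 (among the integer gridlines); a circular section at z = -1 has radius between 0 and 1.
4. Fitting integer coefficients to these (and the overall shape) gives p.

3*x^2 + 3*y^2 + 2*z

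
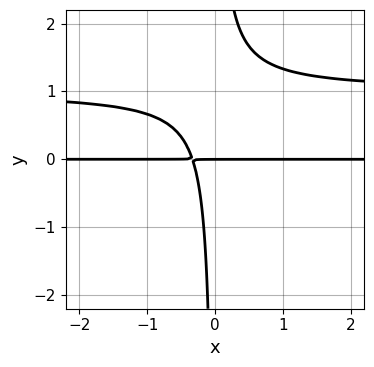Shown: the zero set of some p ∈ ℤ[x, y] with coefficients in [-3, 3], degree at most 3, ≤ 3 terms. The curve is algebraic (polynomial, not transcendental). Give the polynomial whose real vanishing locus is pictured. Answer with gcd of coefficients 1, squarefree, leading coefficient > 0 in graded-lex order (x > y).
3*x*y^2 - 3*x*y - y

First, the degree is 3 — no degree-2 curve has this shape.
Then, against the integer gridlines: it meets the y-axis at y = 0 (among the integer gridlines); the visible x-axis segment lies entirely on the curve.
Finally, together with the visible shape, these determine p as stated.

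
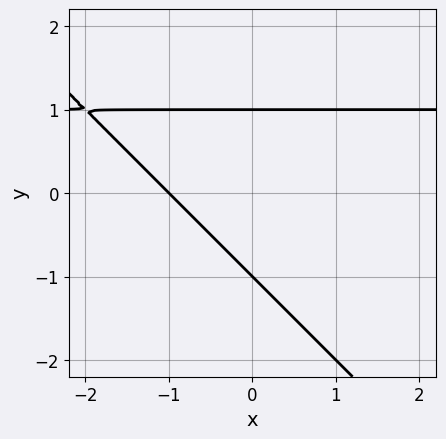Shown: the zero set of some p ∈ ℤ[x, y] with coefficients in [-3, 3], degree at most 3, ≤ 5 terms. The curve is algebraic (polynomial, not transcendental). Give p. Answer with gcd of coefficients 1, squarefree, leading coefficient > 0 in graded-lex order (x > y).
1. Degree: the shape is more complex than any degree-1 curve, so deg p = 2.
2. From the visible intercepts: it meets the x-axis at x = -1 (among the integer gridlines); the y-axis gridline crossings are at y ∈ {-1, 1}.
3. These observations pin down the coefficients.

x*y + y^2 - x - 1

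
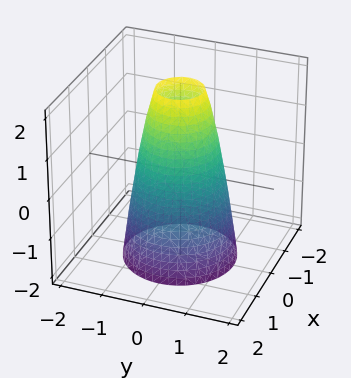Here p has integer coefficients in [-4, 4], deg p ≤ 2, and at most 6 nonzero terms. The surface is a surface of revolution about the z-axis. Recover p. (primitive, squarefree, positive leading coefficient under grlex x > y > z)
1. Degree: no degree-1 surface has this shape, so deg p = 2.
2. By symmetry, the surface is invariant under rotation about z: p = q(x² + y², z).
3. From the axis intercepts and sections: among the integer gridlines, it crosses the y-axis at y ∈ {-1, 1}; the x-axis gridline crossings are at x ∈ {-1, 1}.
4. Matching integer coefficients to the picture gives p.

3*x^2 + 3*y^2 + z - 3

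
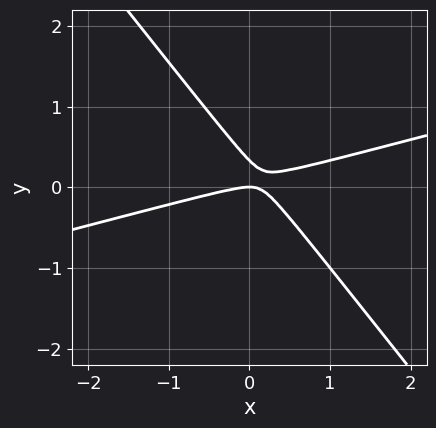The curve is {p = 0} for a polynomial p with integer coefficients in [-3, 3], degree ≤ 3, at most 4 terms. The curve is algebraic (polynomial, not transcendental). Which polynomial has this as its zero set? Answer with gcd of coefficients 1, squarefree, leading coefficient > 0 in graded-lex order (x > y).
1. deg p = 2. A generic line meets the curve in up to 2 points.
2. Checking where it meets the axes: one y-axis crossing is at y = 0; it meets the x-axis at x = 0 (among the integer gridlines).
3. Matching integer coefficients to the picture gives p.

x^2 - 3*x*y - 3*y^2 + y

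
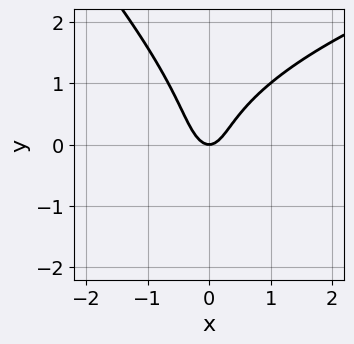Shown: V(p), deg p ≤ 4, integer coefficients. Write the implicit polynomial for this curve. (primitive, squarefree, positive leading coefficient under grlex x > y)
x*y^2 + y^3 - 3*x^2 + y

First, deg p = 3. No degree-2 curve has this shape.
Then, checking where it meets the axes: it crosses the x-axis at the gridline x = 0; it crosses the y-axis at the gridline y = 0.
Finally, the integer polynomial consistent with all of this is the stated p.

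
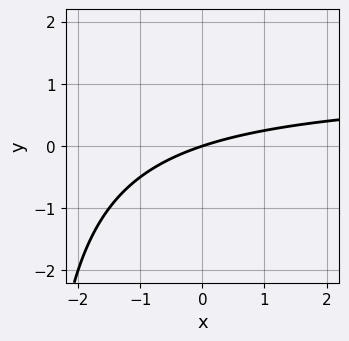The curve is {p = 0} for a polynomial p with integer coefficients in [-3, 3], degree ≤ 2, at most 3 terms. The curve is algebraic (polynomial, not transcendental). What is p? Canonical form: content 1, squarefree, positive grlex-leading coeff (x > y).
x*y - x + 3*y

1. The degree is 2 — a generic line meets the curve in up to 2 points.
2. From the axis intercepts and sections: it meets the y-axis at y = 0 (among the integer gridlines); one x-axis crossing is at x = 0.
3. Together with the visible shape, these determine p as stated.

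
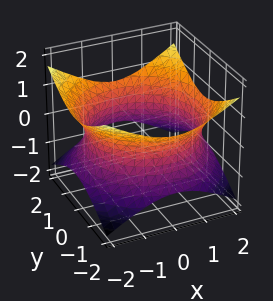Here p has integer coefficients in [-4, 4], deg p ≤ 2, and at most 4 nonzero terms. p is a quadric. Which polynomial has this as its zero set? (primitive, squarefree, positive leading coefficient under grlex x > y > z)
x^2 + y^2 - 2*z^2 - 3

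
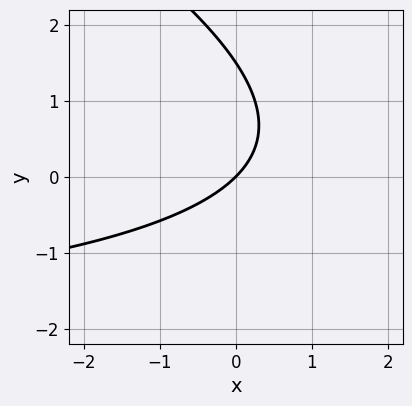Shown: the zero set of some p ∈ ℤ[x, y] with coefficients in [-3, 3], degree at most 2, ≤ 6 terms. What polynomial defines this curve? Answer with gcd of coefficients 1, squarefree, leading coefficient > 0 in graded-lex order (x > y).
(a) deg p = 2. A generic line meets the curve in up to 2 points.
(b) From the axis intercepts and sections: it crosses the y-axis at the gridline y = 0; it crosses the x-axis at the gridline x = 0.
(c) Together with the visible shape, these determine p as stated.

x*y + 2*y^2 + 3*x - 3*y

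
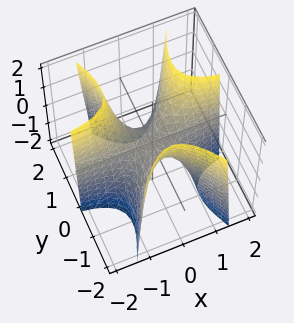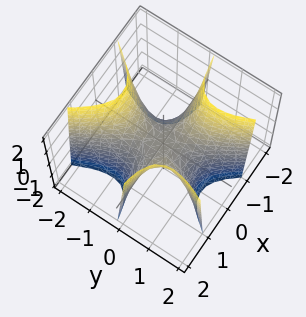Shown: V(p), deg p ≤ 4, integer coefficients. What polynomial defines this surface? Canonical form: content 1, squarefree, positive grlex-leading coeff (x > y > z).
1. deg p = 3.
2. Checking where it meets the axes: it crosses the y-axis at the gridline y = 0; one z-axis crossing is at z = 0; the visible x-axis segment lies entirely on the surface.
3. Fitting integer coefficients to these (and the overall shape) gives p.

3*x^2*y - y^3 - z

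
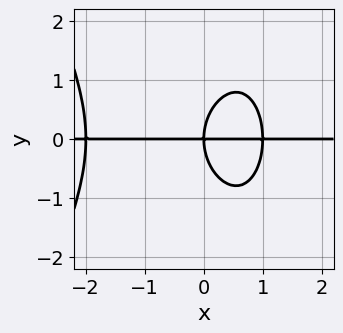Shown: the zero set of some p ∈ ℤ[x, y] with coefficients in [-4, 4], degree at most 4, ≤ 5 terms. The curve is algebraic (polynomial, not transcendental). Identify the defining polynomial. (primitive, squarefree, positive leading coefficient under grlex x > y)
1. deg p = 4.
2. From the visible intercepts: the visible x-axis segment lies entirely on the curve; one y-axis crossing is at y = 0.
3. Fitting integer coefficients to these (and the overall shape) gives p.

x^3*y + x^2*y + y^3 - 2*x*y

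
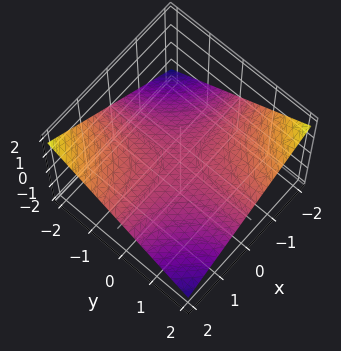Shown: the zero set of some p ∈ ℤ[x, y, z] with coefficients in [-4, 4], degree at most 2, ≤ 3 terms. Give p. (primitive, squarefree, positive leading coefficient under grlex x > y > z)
x*y + 3*z

The degree is 2 — a saddle surface; a quadric.
Observable constraints: the visible y-axis segment lies entirely on the surface; the visible x-axis segment lies entirely on the surface; one z-axis crossing is at z = 0.
Solving for integer coefficients yields p as stated.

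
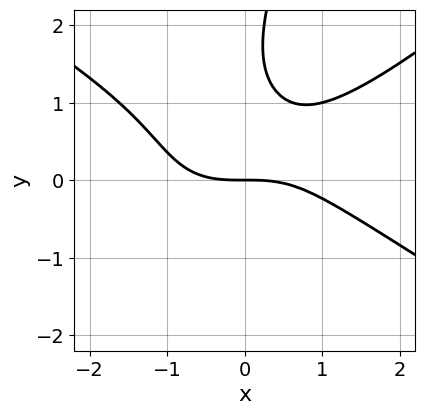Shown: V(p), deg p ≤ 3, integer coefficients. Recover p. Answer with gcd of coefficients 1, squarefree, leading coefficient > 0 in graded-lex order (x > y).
x^3 - 2*x*y^2 + y^3 - 3*y^2 + 3*y

1. The degree is 3 — the shape is more complex than any degree-2 curve.
2. From the visible intercepts: it crosses the y-axis at the gridline y = 0; it meets the x-axis at x = 0 (among the integer gridlines).
3. Fitting integer coefficients to these (and the overall shape) gives p.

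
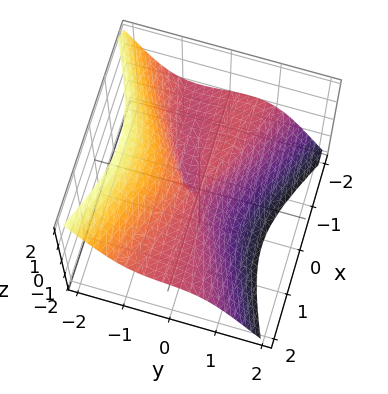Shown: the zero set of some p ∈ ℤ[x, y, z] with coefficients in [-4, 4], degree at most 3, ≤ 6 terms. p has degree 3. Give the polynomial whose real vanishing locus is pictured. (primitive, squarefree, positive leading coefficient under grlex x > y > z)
First, deg p = 3. The shape is more complex than any degree-2 surface.
Then, observable constraints: the visible x-axis segment lies entirely on the surface; one z-axis crossing is at z = 0; it meets the y-axis at y = 0 (among the integer gridlines).
Finally, fitting integer coefficients to these (and the overall shape) gives p.

2*x^2*z + 3*y^3 + z^3 + x*y + y^2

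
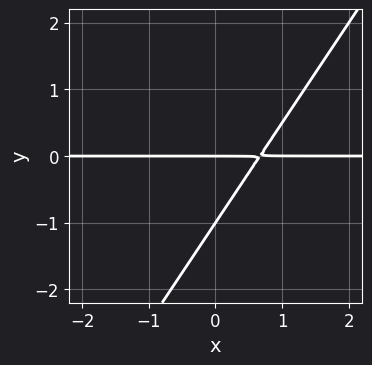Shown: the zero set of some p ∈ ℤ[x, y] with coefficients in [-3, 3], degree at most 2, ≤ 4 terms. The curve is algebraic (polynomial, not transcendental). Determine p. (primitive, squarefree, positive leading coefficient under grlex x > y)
1. The degree is 2 — the shape is more complex than any degree-1 curve.
2. From the visible intercepts: every point of the x-axis in the box is on the curve; among the integer gridlines, it crosses the y-axis at y ∈ {-1, 0}.
3. Solving for integer coefficients yields p as stated.

3*x*y - 2*y^2 - 2*y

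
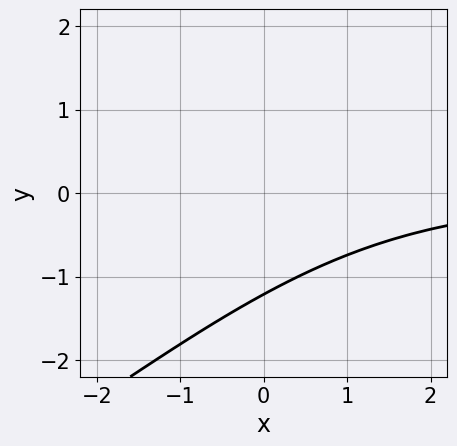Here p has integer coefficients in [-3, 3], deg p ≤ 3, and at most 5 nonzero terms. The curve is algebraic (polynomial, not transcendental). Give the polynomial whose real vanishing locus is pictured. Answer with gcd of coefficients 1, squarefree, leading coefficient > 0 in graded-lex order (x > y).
First, degree: no degree-2 curve has this shape, so deg p = 3.
Then, against the integer gridlines: it misses every integer gridline on the x-axis.
Finally, matching integer coefficients to the picture gives p.

x^2*y - 2*x*y^2 + y^3 + y + 3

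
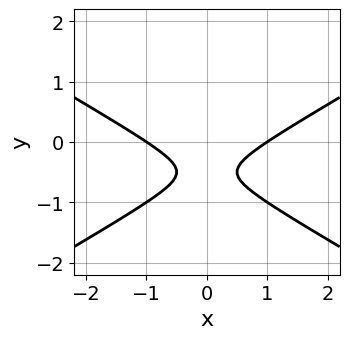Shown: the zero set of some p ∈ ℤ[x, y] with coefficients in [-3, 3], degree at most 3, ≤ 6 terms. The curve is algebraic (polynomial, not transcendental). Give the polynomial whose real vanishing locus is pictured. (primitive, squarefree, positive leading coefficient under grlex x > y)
x^2 - 3*y^2 - 3*y - 1

deg p = 2. A generic line meets the curve in up to 2 points.
Symmetries: the x ↦ −x reflection is a symmetry, so x appears only in even powers.
From the visible intercepts: the curve avoids every integer y-axis point in the box; the x-axis gridline crossings are at x ∈ {-1, 1}.
These observations pin down the coefficients.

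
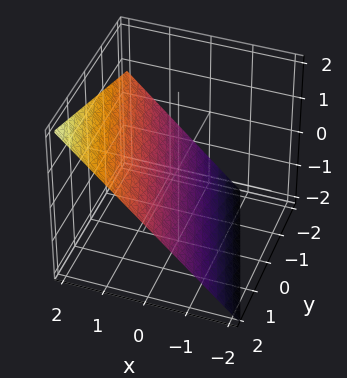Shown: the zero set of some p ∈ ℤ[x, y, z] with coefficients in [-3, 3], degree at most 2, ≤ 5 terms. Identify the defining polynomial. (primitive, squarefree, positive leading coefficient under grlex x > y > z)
3*x + y - 3*z - 2

1. deg p = 1. Every cross-section is a straight line — this is a plane.
2. From the visible intercepts: one y-axis crossing is at y = 2.
3. These observations pin down the coefficients.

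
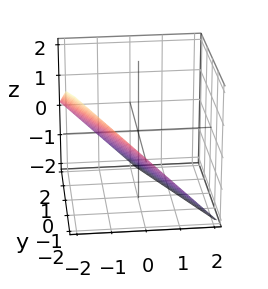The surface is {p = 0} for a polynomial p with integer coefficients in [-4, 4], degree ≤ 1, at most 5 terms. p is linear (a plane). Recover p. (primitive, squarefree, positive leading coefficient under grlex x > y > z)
First, the degree is 1 — the surface is flat (a plane).
Next, checking where it meets the axes: one y-axis crossing is at y = -2; it meets the z-axis at z = -1 (among the integer gridlines); one x-axis crossing is at x = -1.
Finally, putting this together gives p.

2*x + y + 2*z + 2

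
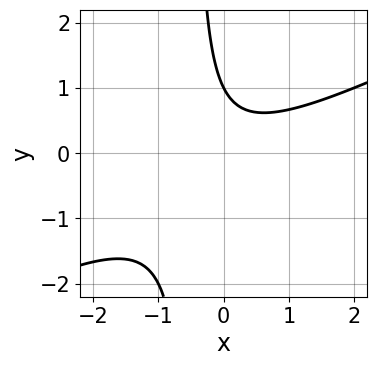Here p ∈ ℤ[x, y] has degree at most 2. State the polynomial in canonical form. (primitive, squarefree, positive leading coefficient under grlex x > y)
deg p = 2.
Reading off the gridlines: it meets the y-axis at y = 1 (among the integer gridlines); no x-intercept at any integer in the box.
Putting this together gives p.

x^2 - 2*x*y - y + 1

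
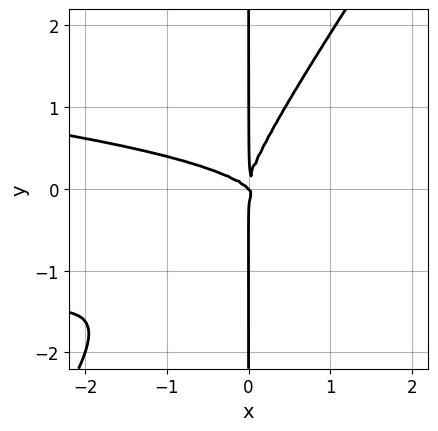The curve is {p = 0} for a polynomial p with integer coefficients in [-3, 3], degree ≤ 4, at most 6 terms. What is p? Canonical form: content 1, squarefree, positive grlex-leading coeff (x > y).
3*x^2*y^2 - 2*x*y^3 + x^3 + x^2*y

Degree: no degree-3 curve has this shape, so deg p = 4.
Against the integer gridlines: it meets the x-axis at x = 0 (among the integer gridlines); the visible y-axis segment lies entirely on the curve.
Assembling these constraints gives the stated polynomial.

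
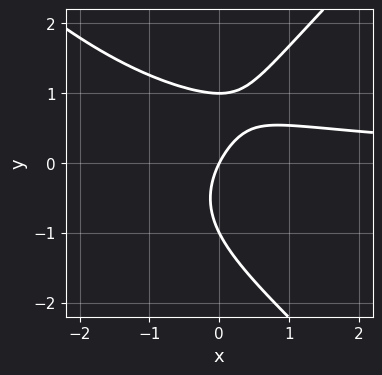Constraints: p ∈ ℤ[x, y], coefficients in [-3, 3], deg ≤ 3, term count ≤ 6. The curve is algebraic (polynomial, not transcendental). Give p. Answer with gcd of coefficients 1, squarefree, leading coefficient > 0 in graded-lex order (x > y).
(a) The degree is 3 — no degree-2 curve has this shape.
(b) Checking where it meets the axes: the y-axis gridline crossings are at y ∈ {-1, 0, 1}; it crosses the x-axis at the gridline x = 0.
(c) Solving for integer coefficients yields p as stated.

x^2*y - y^3 + 2*x*y - 2*x + y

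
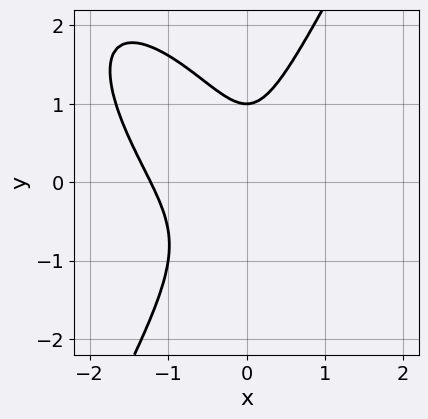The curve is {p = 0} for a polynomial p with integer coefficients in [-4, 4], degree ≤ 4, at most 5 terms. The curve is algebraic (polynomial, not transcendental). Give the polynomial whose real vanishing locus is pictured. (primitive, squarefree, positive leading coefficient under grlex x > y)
3*x^3 + 2*x^2*y - y^3 + 3*x^2 + 1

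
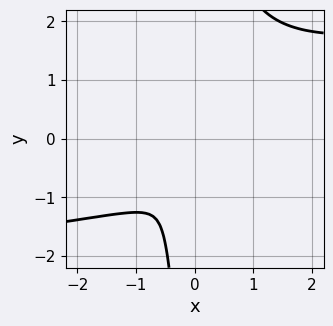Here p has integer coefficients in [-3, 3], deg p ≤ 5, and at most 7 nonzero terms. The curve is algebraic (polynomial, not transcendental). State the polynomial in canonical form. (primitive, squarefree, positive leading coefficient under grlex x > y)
2*x*y^3 - 2*x^2 - 3*y^2 - 3*y - 1

The degree is 4 — a generic line meets the curve in up to 4 points.
Reading off the gridlines: it misses every integer gridline on the y-axis; the curve avoids every integer x-axis point in the box.
The integer polynomial consistent with all of this is the stated p.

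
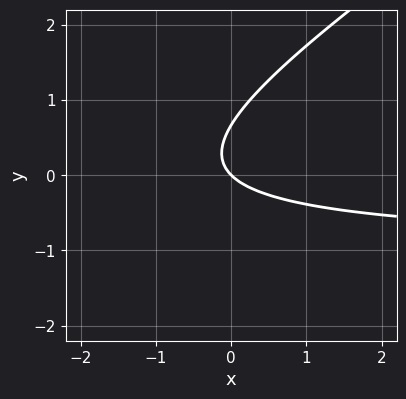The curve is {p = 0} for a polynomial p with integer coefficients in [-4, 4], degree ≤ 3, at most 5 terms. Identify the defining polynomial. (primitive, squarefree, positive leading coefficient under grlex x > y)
2*x*y - 3*y^2 + 2*x + 2*y

1. The degree is 2 — a generic line meets the curve in up to 2 points.
2. Reading off the gridlines: it crosses the x-axis at the gridline x = 0; it meets the y-axis at y = 0 (among the integer gridlines).
3. Together with the visible shape, these determine p as stated.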